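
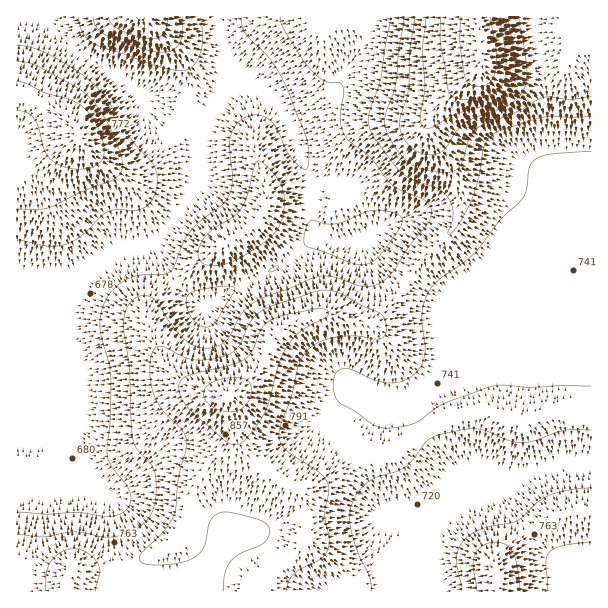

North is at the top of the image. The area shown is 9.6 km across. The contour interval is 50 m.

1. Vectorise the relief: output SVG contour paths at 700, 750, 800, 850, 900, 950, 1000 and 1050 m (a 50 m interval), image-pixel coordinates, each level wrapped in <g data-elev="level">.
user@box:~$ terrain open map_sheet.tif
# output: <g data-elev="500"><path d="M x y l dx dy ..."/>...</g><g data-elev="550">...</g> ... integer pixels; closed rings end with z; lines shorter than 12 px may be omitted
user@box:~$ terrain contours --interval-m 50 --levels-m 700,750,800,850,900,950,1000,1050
<g data-elev="700"><path d="M201 326l-7-6-6-9-2-9 3-8 6-3 15-3 17-2 7 1-1 6-18 30-6 4z"/><path d="M269 272l4-5 5-1 1 1-4 3z"/><path d="M357 264l-51-18-2-3 0-6 5-15 5-2 12 4 10 0 29-12 10-2 15 2 11 4 1 5-1 6-21 28-11 8z"/><path d="M17 240l33 6 10 0 9-3 14-8 18-19 7-4 9-2 20 0 9-3 8-10 3-17-1-9-3-7-21-23-24-40-15-17-18-14-27-16-16-6-15-3"/><path d="M79 17l1 9 3 7 5 6 7 5 60 21 25 6 6-1 6-3 7-11 4-17-2-22"/><path d="M242 17l0 9 3 7 25 26 17 29 20 50 2 15-1 15-2 1-3 0-12-11-5-9-10-21-9-10-7-3-8 0-7 3-8 5-5 8-2 9 2 40-1 11-4 9-8 7-19 15-10 9-6 11-10 24-4 6-6 2-26 1-13 5-15 13-8 16-2 11 0 10 9 33 2 17-1 39-3 36 5 12 17 23 2 8-2 8-7 7-12 3-32-4-30 2-31-2"/></g><g data-elev="750"><path d="M371 591l-1-13-13-29-7-30 1-10 3-10 6-10 8-7 9-5 27-9 8-7 16-21 6-3 9-3 22-5 12 0 11 2 22 10 14 2 10-2 30-11 27 0"/><path d="M548 591l-2-28 3-11 5-3 9-3 28-4"/><path d="M591 488l-22 2-18 5-14 7-19 18-35 8-15 8-8 10-3 11 0 9 5 25"/><path d="M591 386l-28 0-32 1-27-2-12 1-48 18-30 19-13 4-14 1-14-3-17-13-17-10-4-7-2-11 3-12 8-3 7 1 23 10 13 3 15-2 12-7 7-8 3-9 1-10-3-24 0-11 4-15 6-10 9-9 32-23 28-36 21-19 5-11 3-22 4-7 7-4 10-2 40-3"/><path d="M205 264l14 1 20-6 28-19 12-13 5-18-1-20-7-13-15-14-3-1-3 3-8 31-6 14-8 8-22 14-9 11-3 7-1 6 3 6z"/><path d="M17 209l24 0 12-3 28-14 33-13 7-6 2-8-3-13-9-23-10-18-11-13-15-11-34-19-12-5-12-2"/><path d="M93 17l4 10 10 9 36 13 18 3 10-2 8-6 3-11 1-16"/><path d="M280 17l2 7 3 8 15 24 11 14 13 11 15 2 3 2 2 8-4 27 2 9 4 8 25 21 15 21 7 7 9 5 20 7 6 5 4 7-3 11-21 26-15 24-12 11-7 4-9 1-35-11-9 0-10 3-48 19-11 6-11 11-13 24-6 5-7 3-15 1-14-7-13-14-15-24-6-5-9-2-9 3-8 10-2 15 5 47 3 60 4 16 15 17 4 9 1 22-4 18-5 8-9 7-12 5-12 4-12 0-27-5-31 5-27-2"/></g><g data-elev="800"><path d="M95 591l5-19-2-8-4-6-7-5-13-4-13 3-10 9-5 12 0 18"/><path d="M287 591l1-9 5-7 7-6 23-12 4-6 2-8-4-28 4-23-2-10-9-11-31-20-6-7-2-6 1-10 11-32 8-33 9-13 15-9 12-4 15-1 28 3 5-1 3-6-1-11-4-7-19-8-21-12-11-4-16 2-41 13-11 6-11 10-13 26-5 5-8 4-16 4-15 0-10-3-23-11-6 2-3 6-2 21 5 21 7 14 21 22 3 6 1 6-9 33-2 29-3 10-11 17-20 19-3 8 7 4 15 1 19-2 14-5 6-6 4-6 6-25 5-6 6-2 14 0 29 9 4 3 2 5-3 9-6 6-21 9-9 7-6 12-2 18"/><path d="M520 591l-2-22-5-17-7-7-11-3-7 1-6 3-7 9-2 11 4 25"/><path d="M17 110l10 3 7 6 5 9 6 24 5 6 7 6 12 4 14 1 12-3 7-7 2-10-3-14-8-16-9-11-13-8-24-7-21-10-9-2"/><path d="M108 17l4 7 8 6 18 7 14 2 7-2 5-4 3-6 1-10"/><path d="M390 17l-9 60-11 34-1 15 7 14 26 33 11 7 25 9 9 8 4 7 2 9-5 21 4-1 4-6 14-23 8-24 6-34 8-11 11-6 40-12 48 0"/></g><g data-elev="850"><path d="M231 444l8 0 6-4 18-24 6-15 11-39 9-18 14-15 24-12 2-3-2-3-4-2-8 0-31 6-11 4-11 8-10 24-7 8-12 6-44 10-9 6-1 6 1 6 7 14 37 33z"/><path d="M404 17l-5 33-3 34-10 29-1 10 3 12 8 14 11 12 10 6 23 5 9 0 6-1 6-7 8-24 7-11 10-6 32-12 22-13 9-1 21 2 21-2"/></g><g data-elev="900"><path d="M224 411l13 0 10-7 3-6 1-8-1-6-2-4-9-2-14 0-12 4-7 5-3 6 3 8 7 6z"/><path d="M415 17l-5 34-1 38-9 28 0 9 3 11 8 10 9 6 11 2 7-1 6-4 13-19 8-8 11-6 31-11 8-5 7-8 4-10 1-12-8-54"/></g><g data-elev="950"><path d="M426 17l-4 33 3 39-5 30 3 7 5 2 6-1 24-14 39-11 7-5 6-5 4-9 1-14-7-52"/></g><g data-elev="1000"><path d="M441 17l-1 25 8 48 3 5 4 3 12 2 13-2 11-3 7-5 6-7 2-9 0-15-6-42"/></g><g data-elev="1050"><path d="M461 17l-1 25 4 33 6 9 9 3 6-2 6-4 5-12 0-21-5-31"/></g>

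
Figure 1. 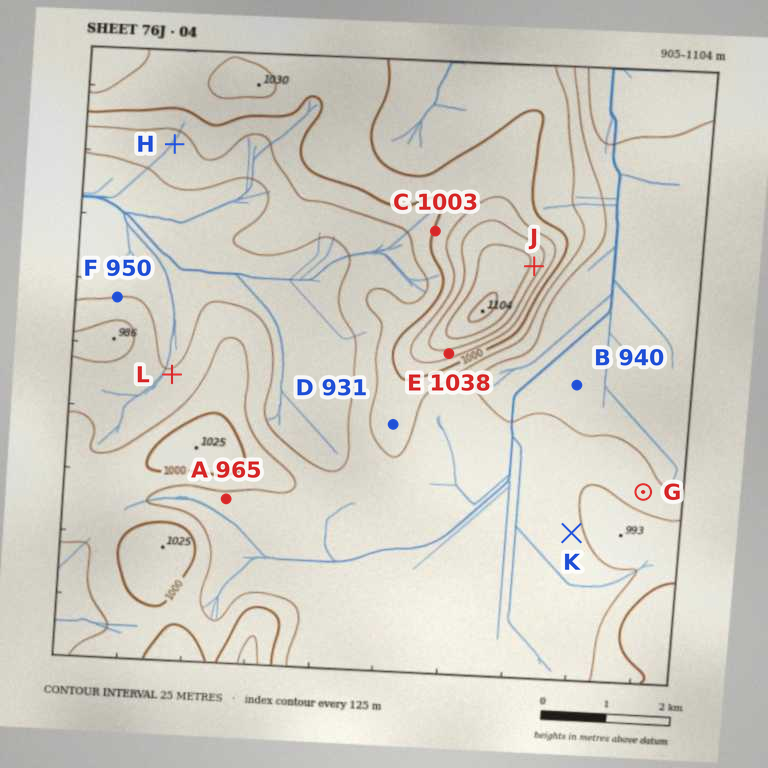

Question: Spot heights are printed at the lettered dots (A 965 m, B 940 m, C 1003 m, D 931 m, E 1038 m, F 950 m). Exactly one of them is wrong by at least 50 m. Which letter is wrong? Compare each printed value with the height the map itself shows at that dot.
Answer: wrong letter D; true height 993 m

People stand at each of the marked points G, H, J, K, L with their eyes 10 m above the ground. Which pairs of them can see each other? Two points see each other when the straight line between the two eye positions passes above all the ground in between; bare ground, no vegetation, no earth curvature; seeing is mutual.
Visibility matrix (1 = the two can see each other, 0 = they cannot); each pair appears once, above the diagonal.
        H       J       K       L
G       0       1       0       0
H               0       0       1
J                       1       0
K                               0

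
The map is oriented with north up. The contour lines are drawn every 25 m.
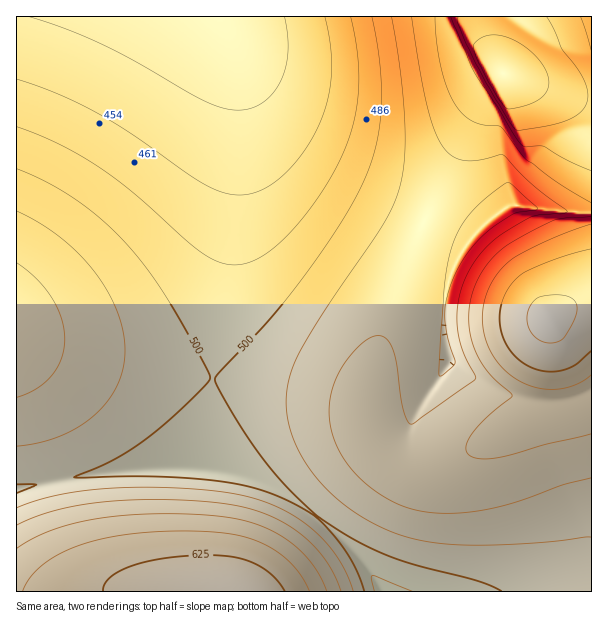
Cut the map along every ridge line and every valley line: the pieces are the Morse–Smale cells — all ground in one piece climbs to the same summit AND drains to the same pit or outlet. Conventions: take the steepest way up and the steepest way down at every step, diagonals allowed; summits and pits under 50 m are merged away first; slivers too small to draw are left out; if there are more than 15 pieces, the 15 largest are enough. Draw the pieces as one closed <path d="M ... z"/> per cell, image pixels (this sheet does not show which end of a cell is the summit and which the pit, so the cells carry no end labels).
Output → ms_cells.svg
<path d="M228 36l0 3 6 15 4 27 0 92-8 88-19 123-7 84 27 4 24 8 29 13 21 13 21 17 30 31 27 38 156 0 37-22 15-4 1-353-82-8-18 12-24 24-3 0-87-39-43-22-29-18-32-30-21-34-15-42z"/><path d="M216 16l-200 1 1 471 46-10 51-8 30-2 60-1 7-83 21-136 8-117-2-50-4-27-10-25z"/><path d="M591 16l-374 1 17 28 26 68 14 19 20 20 26 18 31 18 69 34 48 19 24-24 18-12 48 6 34 1z"/><path d="M203 468l-59 0-30 2-51 8-46 10-1 103 366 0-26-37-30-31-21-17-21-13-29-13-24-8z"/><path d="M591 566l-15 4-36 21 51 1z"/>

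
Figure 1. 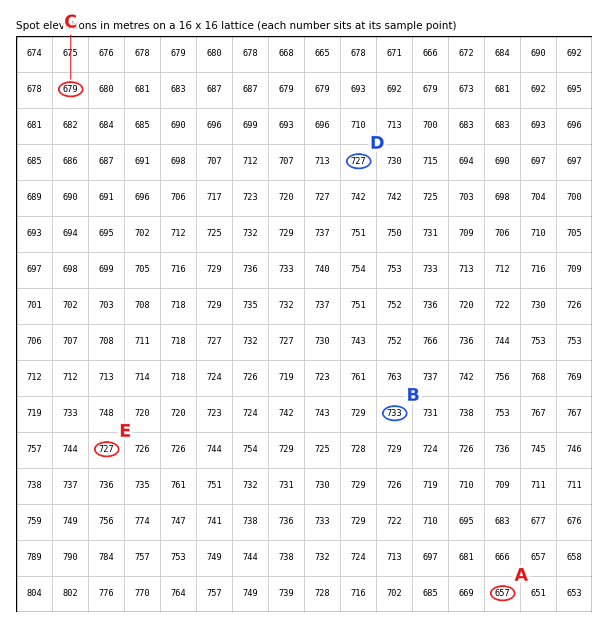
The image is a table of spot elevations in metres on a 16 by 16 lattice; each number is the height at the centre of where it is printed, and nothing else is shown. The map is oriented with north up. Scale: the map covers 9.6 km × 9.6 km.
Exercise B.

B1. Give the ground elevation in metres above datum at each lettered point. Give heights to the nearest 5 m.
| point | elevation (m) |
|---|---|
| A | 655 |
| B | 735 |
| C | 680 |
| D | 725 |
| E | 725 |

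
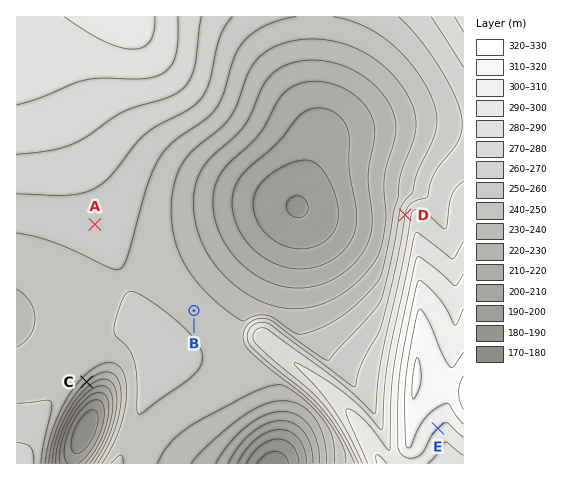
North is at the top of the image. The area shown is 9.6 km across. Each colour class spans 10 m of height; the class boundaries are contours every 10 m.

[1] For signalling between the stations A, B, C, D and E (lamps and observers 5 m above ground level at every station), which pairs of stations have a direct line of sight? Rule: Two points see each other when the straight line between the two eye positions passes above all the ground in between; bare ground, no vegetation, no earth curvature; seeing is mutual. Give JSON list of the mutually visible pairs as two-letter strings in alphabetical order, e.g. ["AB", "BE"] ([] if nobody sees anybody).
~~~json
["AB", "AD", "BD"]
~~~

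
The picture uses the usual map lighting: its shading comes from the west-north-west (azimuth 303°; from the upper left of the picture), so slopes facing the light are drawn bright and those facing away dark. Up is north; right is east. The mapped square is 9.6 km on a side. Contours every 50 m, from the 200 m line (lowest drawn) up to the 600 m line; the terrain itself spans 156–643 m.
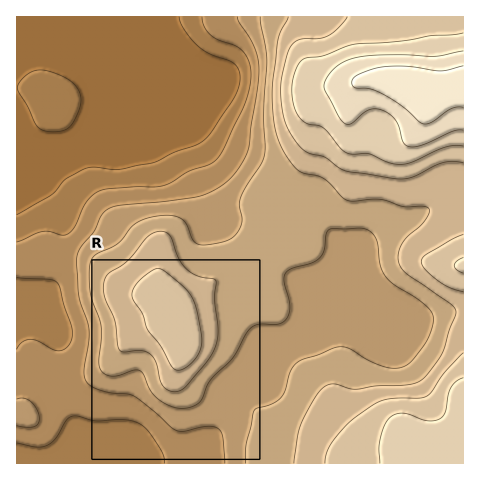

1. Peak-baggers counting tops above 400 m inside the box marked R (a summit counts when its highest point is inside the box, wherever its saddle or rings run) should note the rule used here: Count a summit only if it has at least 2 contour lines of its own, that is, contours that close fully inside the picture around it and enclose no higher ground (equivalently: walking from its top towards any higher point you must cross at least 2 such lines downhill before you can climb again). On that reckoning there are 1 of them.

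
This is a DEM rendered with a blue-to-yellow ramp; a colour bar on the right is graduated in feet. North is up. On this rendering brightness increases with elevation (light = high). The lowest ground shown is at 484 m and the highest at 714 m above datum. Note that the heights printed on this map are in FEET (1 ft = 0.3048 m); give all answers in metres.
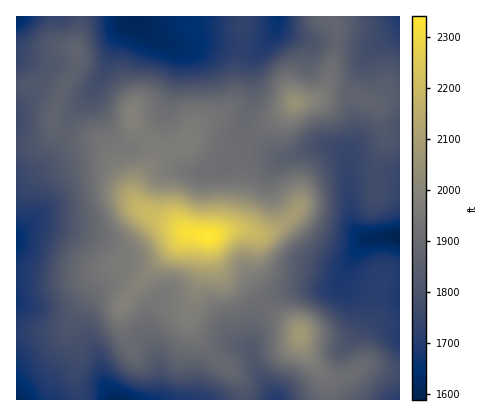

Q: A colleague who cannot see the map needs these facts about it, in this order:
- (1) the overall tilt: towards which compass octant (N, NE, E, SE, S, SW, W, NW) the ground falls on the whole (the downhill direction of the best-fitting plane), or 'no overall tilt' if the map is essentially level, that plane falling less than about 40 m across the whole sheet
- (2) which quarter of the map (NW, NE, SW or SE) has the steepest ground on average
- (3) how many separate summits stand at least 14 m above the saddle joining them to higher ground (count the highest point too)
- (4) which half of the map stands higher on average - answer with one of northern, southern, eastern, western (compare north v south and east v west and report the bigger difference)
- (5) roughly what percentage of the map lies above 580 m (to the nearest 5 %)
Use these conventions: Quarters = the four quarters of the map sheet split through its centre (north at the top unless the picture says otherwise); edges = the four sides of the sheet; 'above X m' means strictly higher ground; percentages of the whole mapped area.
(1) No overall tilt - high and low ground are spread across the sheet.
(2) Slopes are steepest in the south-east quarter.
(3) Counting only tops that stand 14 m proud, the map has 3 summits.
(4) Taken as a whole, the southern half is higher than the northern.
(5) Ground above 580 m makes up about 35 % of the sheet.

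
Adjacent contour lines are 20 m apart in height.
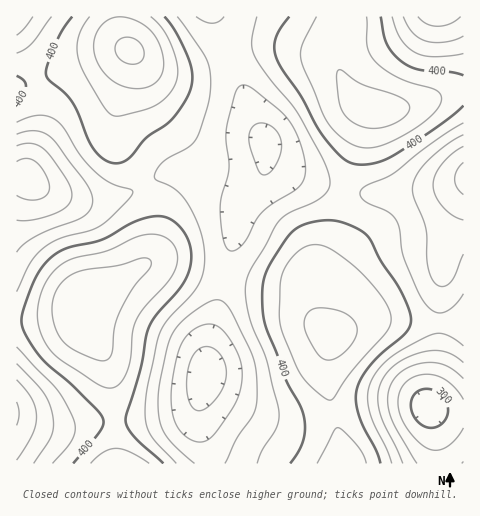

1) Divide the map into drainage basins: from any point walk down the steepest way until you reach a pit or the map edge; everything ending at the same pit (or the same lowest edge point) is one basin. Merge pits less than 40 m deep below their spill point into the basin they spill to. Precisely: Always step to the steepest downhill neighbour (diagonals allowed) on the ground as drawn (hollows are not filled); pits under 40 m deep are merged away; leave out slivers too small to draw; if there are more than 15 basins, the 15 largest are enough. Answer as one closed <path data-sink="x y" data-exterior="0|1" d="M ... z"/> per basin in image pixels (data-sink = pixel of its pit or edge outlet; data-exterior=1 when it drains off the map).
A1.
<path data-sink="207 375" data-exterior="0" d="M342 16l-222 1 2 19 8 14 0 13-16 54 0 20 5 10 32 50 5 27-2 22-5 13-10 9-45 28-12 11 4 19 16 25 7 20 6 42 2 51 226-1-1-17-16-70 0-13 6-28-13-13-10-31 0-12 15-22 13-30 8-47 20-61 5-7 4-2-11-4-10-9-14-26-2-8 0-21 6-18z"/><path data-sink="27 178" data-exterior="0" d="M130 50l-13 1-19 6-82 31 1 234 31-3 28-7 18-16 49-30 8-11 5-31-2-20-11-22-24-35-6-18 3-21 13-39z"/><path data-sink="463 178" data-exterior="1" d="M463 91l-15 2-41 14-32 2-9 8-21 63-8 47-5 14-23 38 0 12 7 24 6 11 11 10 24-12 24-5 57 5 26-2z"/><path data-sink="428 407" data-exterior="0" d="M390 319l-29 4-29 13-4 19-2 21 16 70 1 17 120 1 1-141-26 1z"/><path data-sink="17 413" data-exterior="1" d="M82 308l-6 4-15 5-45 5 1 142 99-1-1-50-6-42-7-20-16-25z"/><path data-sink="438 17" data-exterior="1" d="M463 16l-120 0-6 26 0 21 13 29 15 15 7 2 21 0 24-4 31-12 15-2z"/><path data-sink="17 17" data-exterior="1" d="M119 16l-102 0-1 71 96-35 17-2-7-14z"/>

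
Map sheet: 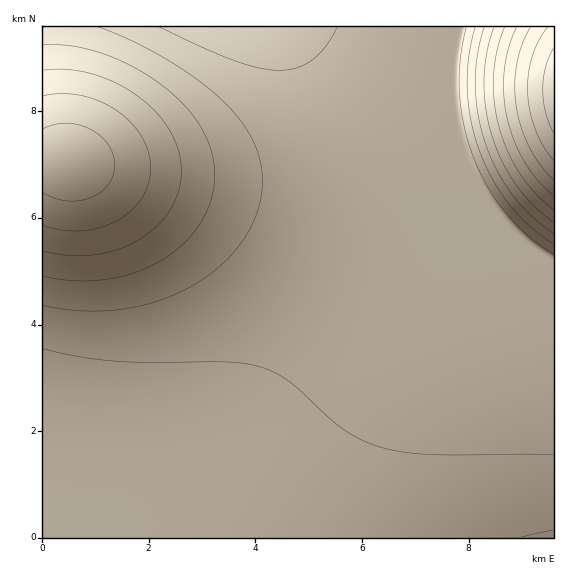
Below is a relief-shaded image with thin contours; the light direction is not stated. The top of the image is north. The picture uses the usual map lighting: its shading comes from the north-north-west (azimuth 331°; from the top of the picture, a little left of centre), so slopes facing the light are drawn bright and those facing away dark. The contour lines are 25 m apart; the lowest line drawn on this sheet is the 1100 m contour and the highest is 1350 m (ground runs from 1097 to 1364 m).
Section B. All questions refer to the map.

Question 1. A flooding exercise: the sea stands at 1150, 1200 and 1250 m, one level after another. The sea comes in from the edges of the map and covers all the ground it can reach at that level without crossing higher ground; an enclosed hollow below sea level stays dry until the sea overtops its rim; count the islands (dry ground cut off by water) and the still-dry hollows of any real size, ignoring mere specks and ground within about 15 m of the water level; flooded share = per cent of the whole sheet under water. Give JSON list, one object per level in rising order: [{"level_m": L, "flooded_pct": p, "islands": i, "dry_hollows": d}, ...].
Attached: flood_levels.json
[{"level_m": 1150, "flooded_pct": 75, "islands": 0, "dry_hollows": 0}, {"level_m": 1200, "flooded_pct": 87, "islands": 0, "dry_hollows": 0}, {"level_m": 1250, "flooded_pct": 95, "islands": 0, "dry_hollows": 0}]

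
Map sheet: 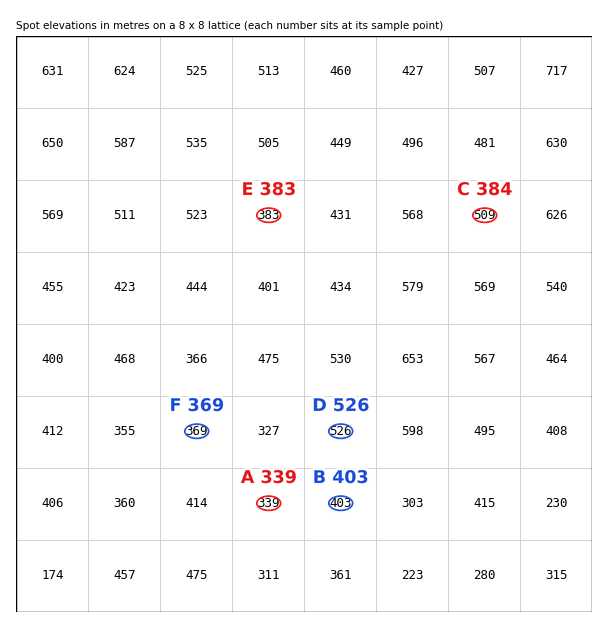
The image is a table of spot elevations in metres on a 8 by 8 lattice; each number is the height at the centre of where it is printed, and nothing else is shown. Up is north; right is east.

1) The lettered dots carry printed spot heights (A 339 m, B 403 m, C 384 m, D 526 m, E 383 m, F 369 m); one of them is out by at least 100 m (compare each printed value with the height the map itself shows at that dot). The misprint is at C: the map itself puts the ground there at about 509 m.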